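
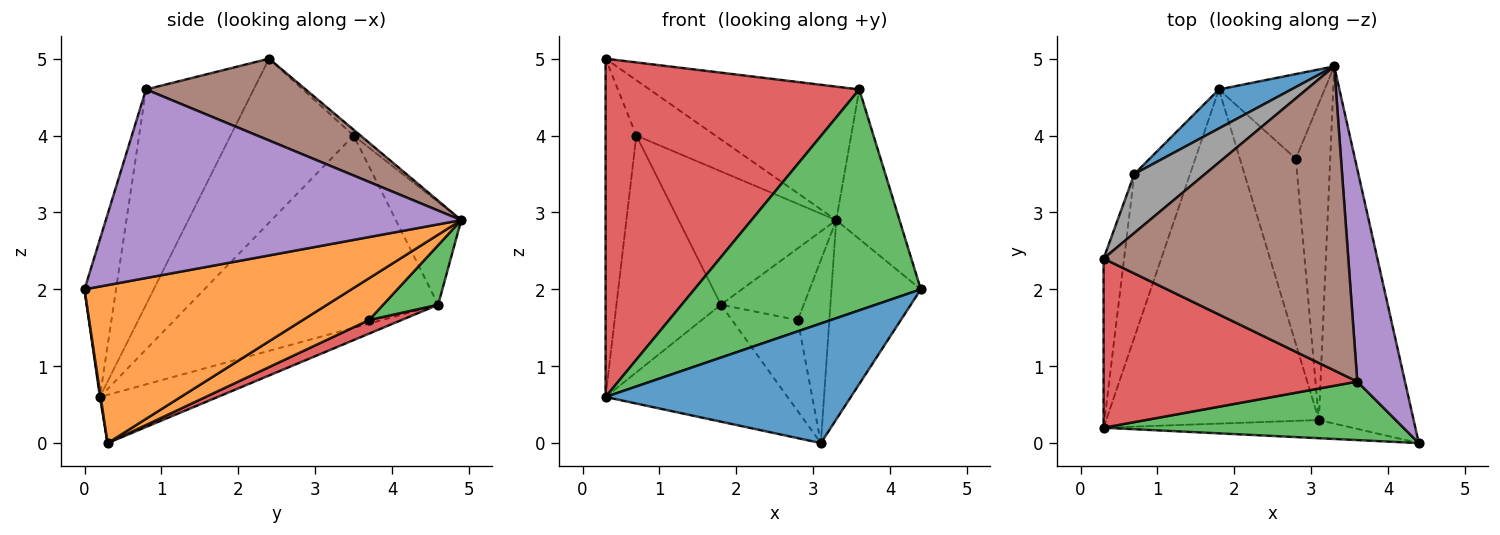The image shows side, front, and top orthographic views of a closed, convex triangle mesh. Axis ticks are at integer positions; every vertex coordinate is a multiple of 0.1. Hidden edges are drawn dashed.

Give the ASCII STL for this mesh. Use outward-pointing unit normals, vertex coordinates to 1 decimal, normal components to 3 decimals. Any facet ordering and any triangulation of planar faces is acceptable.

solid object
 facet normal 0.003 -0.989 -0.150
  outer loop
   vertex 3.1 0.3 0.0
   vertex 4.4 0.0 2.0
   vertex 0.3 0.2 0.6
  endloop
 endfacet
 facet normal 0.824 0.276 -0.494
  outer loop
   vertex 3.1 0.3 0.0
   vertex 3.3 4.9 2.9
   vertex 4.4 0.0 2.0
  endloop
 endfacet
 facet normal -0.133 -0.958 0.254
  outer loop
   vertex 3.6 0.8 4.6
   vertex 0.3 0.2 0.6
   vertex 4.4 0.0 2.0
  endloop
 endfacet
 facet normal -0.355 -0.836 0.418
  outer loop
   vertex 3.6 0.8 4.6
   vertex 0.3 2.4 5.0
   vertex 0.3 0.2 0.6
  endloop
 endfacet
 facet normal 0.955 0.170 0.242
  outer loop
   vertex 3.6 0.8 4.6
   vertex 4.4 0.0 2.0
   vertex 3.3 4.9 2.9
  endloop
 endfacet
 facet normal 0.293 0.384 0.876
  outer loop
   vertex 3.6 0.8 4.6
   vertex 3.3 4.9 2.9
   vertex 0.3 2.4 5.0
  endloop
 endfacet
 facet normal -0.963 0.241 -0.120
  outer loop
   vertex 0.7 3.5 4.0
   vertex 0.3 0.2 0.6
   vertex 0.3 2.4 5.0
  endloop
 endfacet
 facet normal -0.060 0.683 0.728
  outer loop
   vertex 0.7 3.5 4.0
   vertex 0.3 2.4 5.0
   vertex 3.3 4.9 2.9
  endloop
 endfacet
 facet normal -0.209 0.323 -0.923
  outer loop
   vertex 1.8 4.6 1.8
   vertex 3.1 0.3 0.0
   vertex 0.3 0.2 0.6
  endloop
 endfacet
 facet normal -0.891 0.374 -0.258
  outer loop
   vertex 1.8 4.6 1.8
   vertex 0.3 0.2 0.6
   vertex 0.7 3.5 4.0
  endloop
 endfacet
 facet normal -0.370 0.892 0.261
  outer loop
   vertex 1.8 4.6 1.8
   vertex 0.7 3.5 4.0
   vertex 3.3 4.9 2.9
  endloop
 endfacet
 facet normal 0.724 0.345 -0.597
  outer loop
   vertex 2.8 3.7 1.6
   vertex 3.3 4.9 2.9
   vertex 3.1 0.3 0.0
  endloop
 endfacet
 facet normal 0.395 0.594 -0.701
  outer loop
   vertex 2.8 3.7 1.6
   vertex 1.8 4.6 1.8
   vertex 3.3 4.9 2.9
  endloop
 endfacet
 facet normal 0.213 0.431 -0.877
  outer loop
   vertex 2.8 3.7 1.6
   vertex 3.1 0.3 0.0
   vertex 1.8 4.6 1.8
  endloop
 endfacet
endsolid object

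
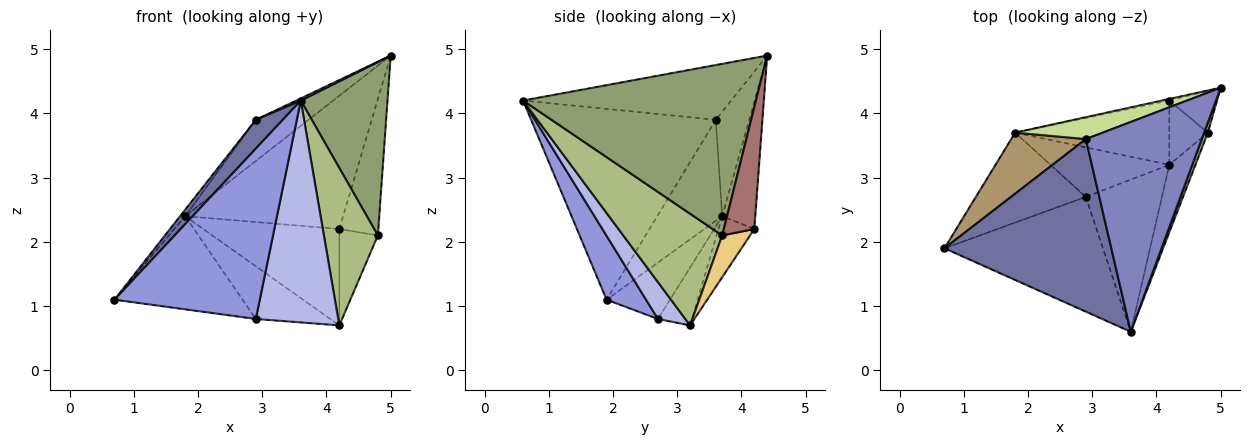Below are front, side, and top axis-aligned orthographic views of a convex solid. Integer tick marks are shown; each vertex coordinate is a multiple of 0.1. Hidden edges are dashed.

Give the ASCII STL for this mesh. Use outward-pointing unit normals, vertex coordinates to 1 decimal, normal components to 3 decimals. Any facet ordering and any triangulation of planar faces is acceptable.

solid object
 facet normal -0.748 -0.109 0.654
  outer loop
   vertex 2.9 3.6 3.9
   vertex 0.7 1.9 1.1
   vertex 3.6 0.6 4.2
  endloop
 endfacet
 facet normal -0.427 -0.009 0.904
  outer loop
   vertex 2.9 3.6 3.9
   vertex 3.6 0.6 4.2
   vertex 5.0 4.4 4.9
  endloop
 endfacet
 facet normal 0.220 -0.809 -0.545
  outer loop
   vertex 2.9 2.7 0.8
   vertex 3.6 0.6 4.2
   vertex 0.7 1.9 1.1
  endloop
 endfacet
 facet normal 0.264 -0.795 -0.546
  outer loop
   vertex 2.9 2.7 0.8
   vertex 4.2 3.2 0.7
   vertex 3.6 0.6 4.2
  endloop
 endfacet
 facet normal 0.937 -0.349 0.020
  outer loop
   vertex 4.8 3.7 2.1
   vertex 5.0 4.4 4.9
   vertex 3.6 0.6 4.2
  endloop
 endfacet
 facet normal 0.860 -0.469 -0.201
  outer loop
   vertex 4.8 3.7 2.1
   vertex 3.6 0.6 4.2
   vertex 4.2 3.2 0.7
  endloop
 endfacet
 facet normal -0.489 0.770 0.410
  outer loop
   vertex 1.8 3.7 2.4
   vertex 2.9 3.6 3.9
   vertex 5.0 4.4 4.9
  endloop
 endfacet
 facet normal -0.316 0.692 -0.649
  outer loop
   vertex 1.8 3.7 2.4
   vertex 4.2 3.2 0.7
   vertex 2.9 2.7 0.8
  endloop
 endfacet
 facet normal -0.803 0.062 0.593
  outer loop
   vertex 1.8 3.7 2.4
   vertex 0.7 1.9 1.1
   vertex 2.9 3.6 3.9
  endloop
 endfacet
 facet normal -0.336 0.678 -0.654
  outer loop
   vertex 1.8 3.7 2.4
   vertex 2.9 2.7 0.8
   vertex 0.7 1.9 1.1
  endloop
 endfacet
 facet normal 0.515 0.713 -0.475
  outer loop
   vertex 4.2 4.2 2.2
   vertex 4.8 3.7 2.1
   vertex 4.2 3.2 0.7
  endloop
 endfacet
 facet normal -0.214 0.813 -0.542
  outer loop
   vertex 4.2 4.2 2.2
   vertex 4.2 3.2 0.7
   vertex 1.8 3.7 2.4
  endloop
 endfacet
 facet normal 0.599 0.766 -0.234
  outer loop
   vertex 4.2 4.2 2.2
   vertex 5.0 4.4 4.9
   vertex 4.8 3.7 2.1
  endloop
 endfacet
 facet normal -0.205 0.979 -0.012
  outer loop
   vertex 4.2 4.2 2.2
   vertex 1.8 3.7 2.4
   vertex 5.0 4.4 4.9
  endloop
 endfacet
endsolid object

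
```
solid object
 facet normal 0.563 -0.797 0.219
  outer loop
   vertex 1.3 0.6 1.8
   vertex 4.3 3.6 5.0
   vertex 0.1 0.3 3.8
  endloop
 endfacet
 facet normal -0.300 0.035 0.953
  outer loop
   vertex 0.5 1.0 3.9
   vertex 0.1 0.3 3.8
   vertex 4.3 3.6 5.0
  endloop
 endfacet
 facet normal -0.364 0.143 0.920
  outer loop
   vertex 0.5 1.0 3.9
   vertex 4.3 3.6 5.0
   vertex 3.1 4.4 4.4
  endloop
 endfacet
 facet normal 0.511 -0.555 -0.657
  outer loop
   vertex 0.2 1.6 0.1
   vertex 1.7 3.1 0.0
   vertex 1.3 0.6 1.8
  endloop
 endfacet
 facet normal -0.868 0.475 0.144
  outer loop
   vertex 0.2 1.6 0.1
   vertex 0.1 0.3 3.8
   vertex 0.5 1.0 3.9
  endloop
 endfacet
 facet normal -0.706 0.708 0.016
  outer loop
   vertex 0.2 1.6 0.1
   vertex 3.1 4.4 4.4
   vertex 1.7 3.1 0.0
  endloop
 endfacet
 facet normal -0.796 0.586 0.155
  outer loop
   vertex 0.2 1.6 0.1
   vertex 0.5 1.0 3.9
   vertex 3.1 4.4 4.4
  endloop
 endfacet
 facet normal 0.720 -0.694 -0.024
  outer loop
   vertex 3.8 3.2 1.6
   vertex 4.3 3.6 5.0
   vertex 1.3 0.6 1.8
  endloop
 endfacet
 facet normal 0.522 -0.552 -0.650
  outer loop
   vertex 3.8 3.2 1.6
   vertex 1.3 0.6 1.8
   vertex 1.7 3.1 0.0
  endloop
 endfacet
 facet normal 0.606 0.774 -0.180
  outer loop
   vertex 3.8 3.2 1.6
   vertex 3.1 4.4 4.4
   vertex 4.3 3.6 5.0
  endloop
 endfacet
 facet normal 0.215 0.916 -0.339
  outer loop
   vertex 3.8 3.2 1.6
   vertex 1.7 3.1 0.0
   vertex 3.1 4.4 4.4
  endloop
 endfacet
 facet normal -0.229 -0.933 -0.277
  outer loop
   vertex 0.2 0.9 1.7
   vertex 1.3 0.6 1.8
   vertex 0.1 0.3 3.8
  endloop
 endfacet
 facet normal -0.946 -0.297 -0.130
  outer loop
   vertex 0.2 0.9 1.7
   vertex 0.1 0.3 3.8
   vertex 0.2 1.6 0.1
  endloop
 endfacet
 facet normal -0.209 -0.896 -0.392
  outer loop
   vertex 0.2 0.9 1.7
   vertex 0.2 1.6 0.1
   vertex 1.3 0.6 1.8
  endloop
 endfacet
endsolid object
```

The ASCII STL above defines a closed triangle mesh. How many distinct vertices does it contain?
9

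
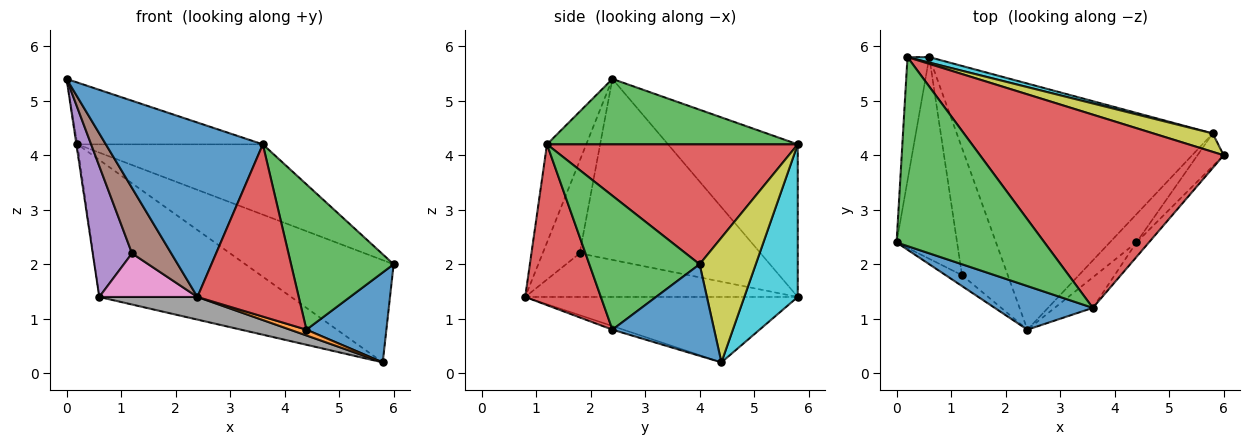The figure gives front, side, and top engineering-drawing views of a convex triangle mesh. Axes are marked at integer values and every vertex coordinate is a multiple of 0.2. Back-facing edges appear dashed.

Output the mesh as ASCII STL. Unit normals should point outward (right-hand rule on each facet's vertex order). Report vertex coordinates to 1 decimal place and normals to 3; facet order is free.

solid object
 facet normal -0.236 -0.943 0.236
  outer loop
   vertex 3.6 1.2 4.2
   vertex 0.0 2.4 5.4
   vertex 2.4 0.8 1.4
  endloop
 endfacet
 facet normal -0.990 0.008 -0.141
  outer loop
   vertex 0.2 5.8 4.2
   vertex 0.6 5.8 1.4
   vertex 0.0 2.4 5.4
  endloop
 endfacet
 facet normal 0.388 0.286 0.876
  outer loop
   vertex 0.2 5.8 4.2
   vertex 0.0 2.4 5.4
   vertex 3.6 1.2 4.2
  endloop
 endfacet
 facet normal 0.420 0.310 0.853
  outer loop
   vertex 0.2 5.8 4.2
   vertex 3.6 1.2 4.2
   vertex 6.0 4.0 2.0
  endloop
 endfacet
 facet normal -0.929 -0.201 -0.311
  outer loop
   vertex 1.2 1.8 2.2
   vertex 0.0 2.4 5.4
   vertex 0.6 5.8 1.4
  endloop
 endfacet
 facet normal -0.682 -0.722 -0.120
  outer loop
   vertex 1.2 1.8 2.2
   vertex 2.4 0.8 1.4
   vertex 0.0 2.4 5.4
  endloop
 endfacet
 facet normal -0.669 -0.241 -0.703
  outer loop
   vertex 1.2 1.8 2.2
   vertex 0.6 5.8 1.4
   vertex 2.4 0.8 1.4
  endloop
 endfacet
 facet normal -0.247 -0.089 -0.965
  outer loop
   vertex 5.8 4.4 0.2
   vertex 2.4 0.8 1.4
   vertex 0.6 5.8 1.4
  endloop
 endfacet
 facet normal 0.349 0.922 0.166
  outer loop
   vertex 5.8 4.4 0.2
   vertex 0.2 5.8 4.2
   vertex 6.0 4.0 2.0
  endloop
 endfacet
 facet normal 0.268 0.963 0.038
  outer loop
   vertex 5.8 4.4 0.2
   vertex 0.6 5.8 1.4
   vertex 0.2 5.8 4.2
  endloop
 endfacet
 facet normal 0.767 -0.603 -0.219
  outer loop
   vertex 4.4 2.4 0.8
   vertex 5.8 4.4 0.2
   vertex 6.0 4.0 2.0
  endloop
 endfacet
 facet normal -0.132 -0.199 -0.971
  outer loop
   vertex 4.4 2.4 0.8
   vertex 2.4 0.8 1.4
   vertex 5.8 4.4 0.2
  endloop
 endfacet
 facet normal 0.730 -0.680 -0.068
  outer loop
   vertex 4.4 2.4 0.8
   vertex 6.0 4.0 2.0
   vertex 3.6 1.2 4.2
  endloop
 endfacet
 facet normal 0.592 -0.793 -0.141
  outer loop
   vertex 4.4 2.4 0.8
   vertex 3.6 1.2 4.2
   vertex 2.4 0.8 1.4
  endloop
 endfacet
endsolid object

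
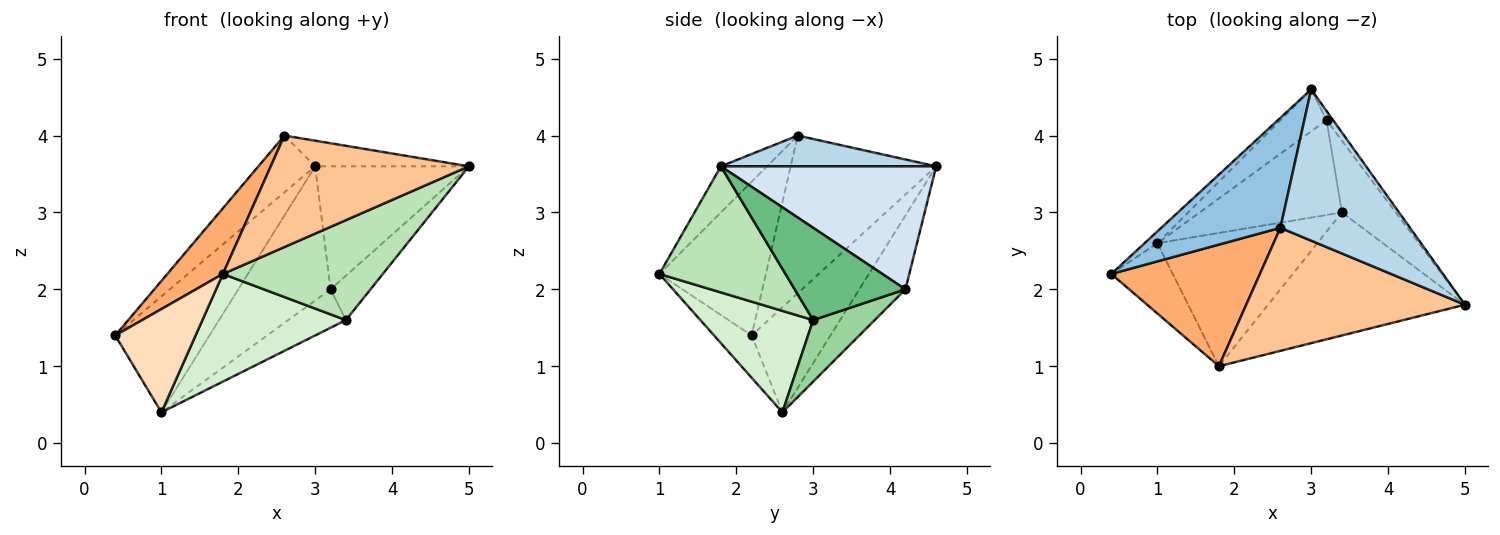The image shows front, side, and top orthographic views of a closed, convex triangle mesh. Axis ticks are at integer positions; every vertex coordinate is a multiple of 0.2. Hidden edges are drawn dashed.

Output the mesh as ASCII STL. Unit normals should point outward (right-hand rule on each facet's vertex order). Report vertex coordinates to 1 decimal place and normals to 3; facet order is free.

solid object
 facet normal -0.640 0.765 -0.078
  outer loop
   vertex 1.0 2.6 0.4
   vertex 0.4 2.2 1.4
   vertex 3.0 4.6 3.6
  endloop
 endfacet
 facet normal -0.762 0.297 0.576
  outer loop
   vertex 2.6 2.8 4.0
   vertex 3.0 4.6 3.6
   vertex 0.4 2.2 1.4
  endloop
 endfacet
 facet normal 0.228 0.163 0.960
  outer loop
   vertex 2.6 2.8 4.0
   vertex 5.0 1.8 3.6
   vertex 3.0 4.6 3.6
  endloop
 endfacet
 facet normal 0.813 0.581 -0.044
  outer loop
   vertex 3.2 4.2 2.0
   vertex 3.0 4.6 3.6
   vertex 5.0 1.8 3.6
  endloop
 endfacet
 facet normal -0.431 0.861 -0.269
  outer loop
   vertex 3.2 4.2 2.0
   vertex 1.0 2.6 0.4
   vertex 3.0 4.6 3.6
  endloop
 endfacet
 facet normal -0.673 -0.352 0.651
  outer loop
   vertex 1.8 1.0 2.2
   vertex 2.6 2.8 4.0
   vertex 0.4 2.2 1.4
  endloop
 endfacet
 facet normal -0.154 -0.663 0.732
  outer loop
   vertex 1.8 1.0 2.2
   vertex 5.0 1.8 3.6
   vertex 2.6 2.8 4.0
  endloop
 endfacet
 facet normal -0.361 -0.771 -0.525
  outer loop
   vertex 1.8 1.0 2.2
   vertex 0.4 2.2 1.4
   vertex 1.0 2.6 0.4
  endloop
 endfacet
 facet normal 0.825 0.298 -0.481
  outer loop
   vertex 3.4 3.0 1.6
   vertex 3.2 4.2 2.0
   vertex 5.0 1.8 3.6
  endloop
 endfacet
 facet normal 0.372 0.349 -0.860
  outer loop
   vertex 3.4 3.0 1.6
   vertex 1.0 2.6 0.4
   vertex 3.2 4.2 2.0
  endloop
 endfacet
 facet normal 0.445 -0.565 -0.695
  outer loop
   vertex 3.4 3.0 1.6
   vertex 5.0 1.8 3.6
   vertex 1.8 1.0 2.2
  endloop
 endfacet
 facet normal 0.443 -0.563 -0.698
  outer loop
   vertex 3.4 3.0 1.6
   vertex 1.8 1.0 2.2
   vertex 1.0 2.6 0.4
  endloop
 endfacet
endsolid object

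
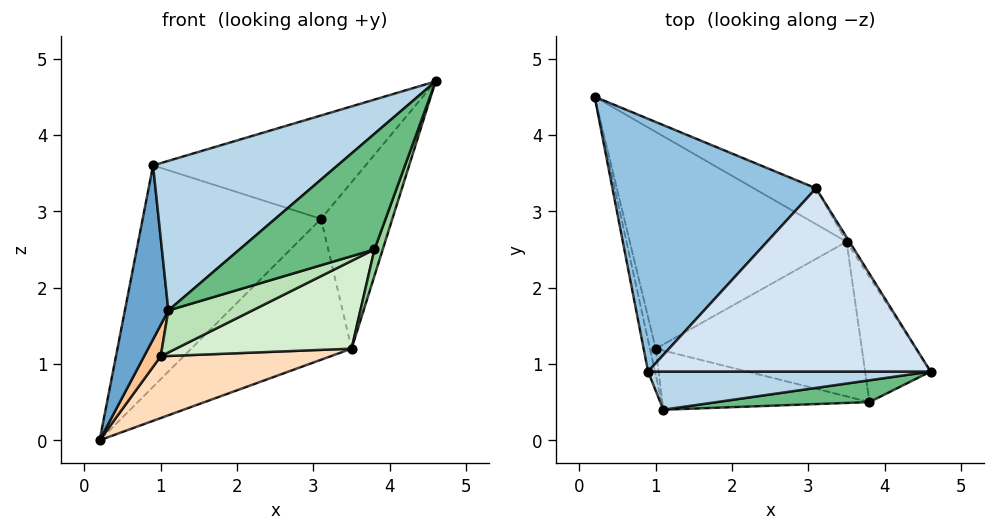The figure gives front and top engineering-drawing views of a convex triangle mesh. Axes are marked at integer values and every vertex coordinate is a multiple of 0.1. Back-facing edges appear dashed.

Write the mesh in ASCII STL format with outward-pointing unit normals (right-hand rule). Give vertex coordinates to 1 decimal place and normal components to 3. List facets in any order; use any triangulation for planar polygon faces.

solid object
 facet normal -0.972 -0.231 -0.042
  outer loop
   vertex 0.9 0.9 3.6
   vertex 0.2 4.5 0.0
   vertex 1.1 0.4 1.7
  endloop
 endfacet
 facet normal -0.432 0.594 0.678
  outer loop
   vertex 0.9 0.9 3.6
   vertex 3.1 3.3 2.9
   vertex 0.2 4.5 0.0
  endloop
 endfacet
 facet normal -0.073 -0.966 0.247
  outer loop
   vertex 0.9 0.9 3.6
   vertex 1.1 0.4 1.7
   vertex 4.6 0.9 4.7
  endloop
 endfacet
 facet normal -0.251 0.476 0.843
  outer loop
   vertex 0.9 0.9 3.6
   vertex 4.6 0.9 4.7
   vertex 3.1 3.3 2.9
  endloop
 endfacet
 facet normal 0.544 0.813 -0.207
  outer loop
   vertex 3.5 2.6 1.2
   vertex 0.2 4.5 0.0
   vertex 3.1 3.3 2.9
  endloop
 endfacet
 facet normal 0.853 0.522 -0.014
  outer loop
   vertex 3.5 2.6 1.2
   vertex 3.1 3.3 2.9
   vertex 4.6 0.9 4.7
  endloop
 endfacet
 facet normal -0.916 -0.308 -0.258
  outer loop
   vertex 1.0 1.2 1.1
   vertex 1.1 0.4 1.7
   vertex 0.2 4.5 0.0
  endloop
 endfacet
 facet normal 0.188 -0.269 -0.944
  outer loop
   vertex 1.0 1.2 1.1
   vertex 0.2 4.5 0.0
   vertex 3.5 2.6 1.2
  endloop
 endfacet
 facet normal -0.019 -0.982 0.185
  outer loop
   vertex 3.8 0.5 2.5
   vertex 4.6 0.9 4.7
   vertex 1.1 0.4 1.7
  endloop
 endfacet
 facet normal 0.942 -0.070 -0.330
  outer loop
   vertex 3.8 0.5 2.5
   vertex 3.5 2.6 1.2
   vertex 4.6 0.9 4.7
  endloop
 endfacet
 facet normal 0.254 -0.560 -0.789
  outer loop
   vertex 3.8 0.5 2.5
   vertex 1.1 0.4 1.7
   vertex 1.0 1.2 1.1
  endloop
 endfacet
 facet normal 0.297 -0.472 -0.830
  outer loop
   vertex 3.8 0.5 2.5
   vertex 1.0 1.2 1.1
   vertex 3.5 2.6 1.2
  endloop
 endfacet
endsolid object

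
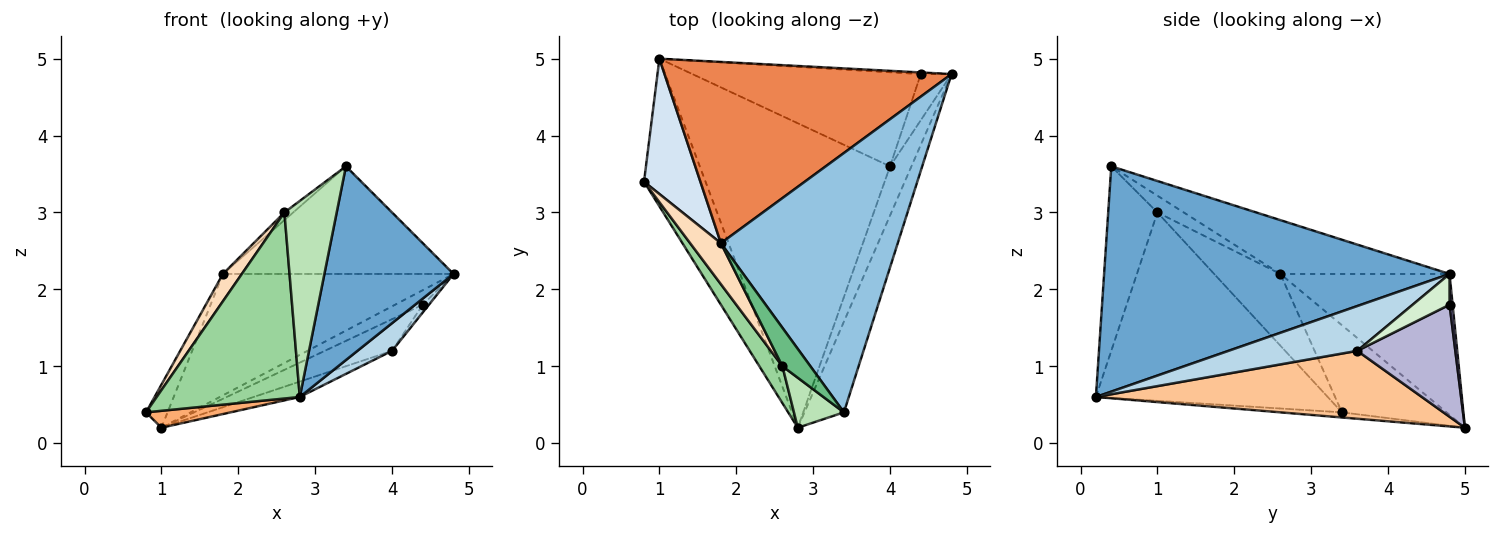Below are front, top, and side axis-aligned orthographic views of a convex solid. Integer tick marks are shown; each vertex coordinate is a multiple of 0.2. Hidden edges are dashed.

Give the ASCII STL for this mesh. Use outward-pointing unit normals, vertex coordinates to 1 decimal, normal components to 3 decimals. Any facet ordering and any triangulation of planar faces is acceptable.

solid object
 facet normal 0.924 -0.346 -0.162
  outer loop
   vertex 2.8 0.2 0.6
   vertex 4.8 4.8 2.2
   vertex 3.4 0.4 3.6
  endloop
 endfacet
 facet normal -0.271 0.369 0.889
  outer loop
   vertex 1.8 2.6 2.2
   vertex 3.4 0.4 3.6
   vertex 4.8 4.8 2.2
  endloop
 endfacet
 facet normal 0.877 -0.236 -0.419
  outer loop
   vertex 4.0 3.6 1.2
   vertex 4.8 4.8 2.2
   vertex 2.8 0.2 0.6
  endloop
 endfacet
 facet normal -0.827 0.170 0.535
  outer loop
   vertex 1.0 5.0 0.2
   vertex 0.8 3.4 0.4
   vertex 1.8 2.6 2.2
  endloop
 endfacet
 facet normal -0.378 0.515 0.769
  outer loop
   vertex 1.0 5.0 0.2
   vertex 1.8 2.6 2.2
   vertex 4.8 4.8 2.2
  endloop
 endfacet
 facet normal -0.083 -0.113 -0.990
  outer loop
   vertex 1.0 5.0 0.2
   vertex 2.8 0.2 0.6
   vertex 0.8 3.4 0.4
  endloop
 endfacet
 facet normal 0.336 0.048 -0.941
  outer loop
   vertex 1.0 5.0 0.2
   vertex 4.0 3.6 1.2
   vertex 2.8 0.2 0.6
  endloop
 endfacet
 facet normal -0.889 -0.254 0.381
  outer loop
   vertex 2.6 1.0 3.0
   vertex 1.8 2.6 2.2
   vertex 0.8 3.4 0.4
  endloop
 endfacet
 facet normal -0.507 0.169 0.845
  outer loop
   vertex 2.6 1.0 3.0
   vertex 3.4 0.4 3.6
   vertex 1.8 2.6 2.2
  endloop
 endfacet
 facet normal -0.846 -0.522 0.104
  outer loop
   vertex 2.6 1.0 3.0
   vertex 0.8 3.4 0.4
   vertex 2.8 0.2 0.6
  endloop
 endfacet
 facet normal -0.674 -0.716 0.183
  outer loop
   vertex 2.6 1.0 3.0
   vertex 2.8 0.2 0.6
   vertex 3.4 0.4 3.6
  endloop
 endfacet
 facet normal 0.702 0.117 -0.702
  outer loop
   vertex 4.4 4.8 1.8
   vertex 4.8 4.8 2.2
   vertex 4.0 3.6 1.2
  endloop
 endfacet
 facet normal 0.110 0.988 -0.110
  outer loop
   vertex 4.4 4.8 1.8
   vertex 1.0 5.0 0.2
   vertex 4.8 4.8 2.2
  endloop
 endfacet
 facet normal 0.421 0.289 -0.859
  outer loop
   vertex 4.4 4.8 1.8
   vertex 4.0 3.6 1.2
   vertex 1.0 5.0 0.2
  endloop
 endfacet
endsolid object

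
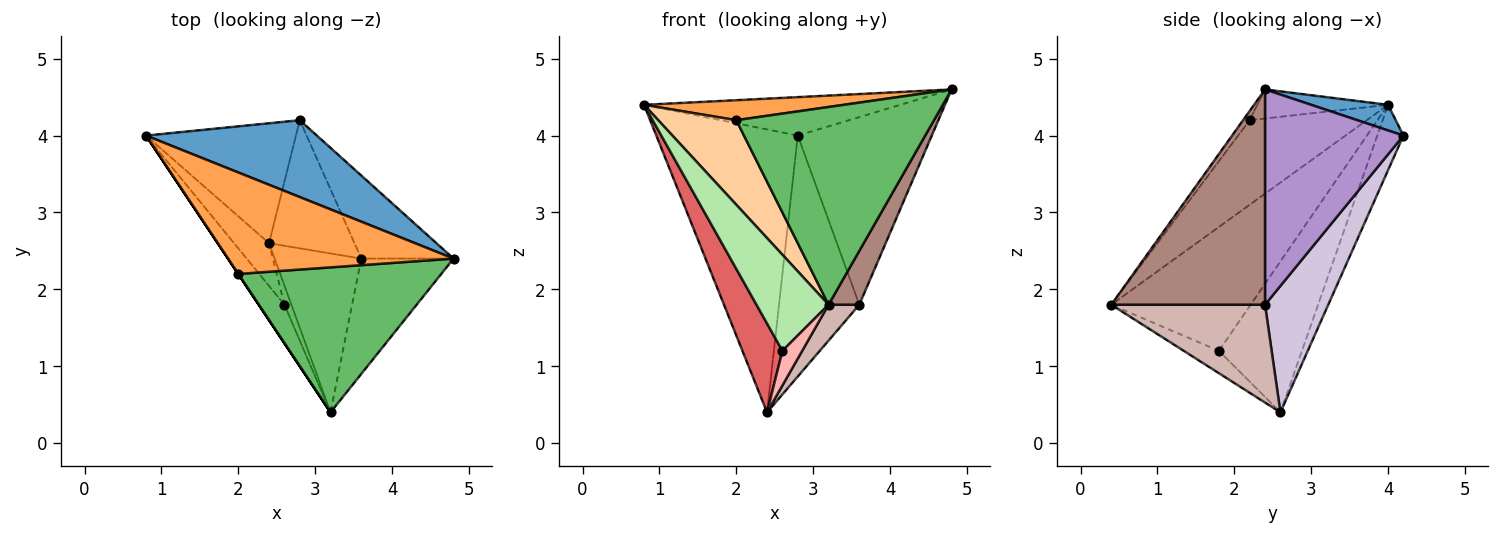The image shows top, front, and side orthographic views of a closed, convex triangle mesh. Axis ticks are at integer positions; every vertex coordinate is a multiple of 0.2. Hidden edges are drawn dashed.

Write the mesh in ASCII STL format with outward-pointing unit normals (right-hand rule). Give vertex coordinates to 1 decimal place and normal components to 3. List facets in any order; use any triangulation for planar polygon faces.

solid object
 facet normal 0.133 0.443 0.886
  outer loop
   vertex 2.8 4.2 4.0
   vertex 0.8 4.0 4.4
   vertex 4.8 2.4 4.6
  endloop
 endfacet
 facet normal -0.168 0.908 -0.385
  outer loop
   vertex 2.8 4.2 4.0
   vertex 2.4 2.6 0.4
   vertex 0.8 4.0 4.4
  endloop
 endfacet
 facet normal -0.125 -0.192 0.973
  outer loop
   vertex 2.0 2.2 4.2
   vertex 4.8 2.4 4.6
   vertex 0.8 4.0 4.4
  endloop
 endfacet
 facet normal -0.832 -0.555 0.000
  outer loop
   vertex 2.0 2.2 4.2
   vertex 0.8 4.0 4.4
   vertex 3.2 0.4 1.8
  endloop
 endfacet
 facet normal -0.027 -0.806 0.591
  outer loop
   vertex 2.0 2.2 4.2
   vertex 3.2 0.4 1.8
   vertex 4.8 2.4 4.6
  endloop
 endfacet
 facet normal -0.874 -0.452 -0.181
  outer loop
   vertex 2.6 1.8 1.2
   vertex 3.2 0.4 1.8
   vertex 0.8 4.0 4.4
  endloop
 endfacet
 facet normal -0.882 -0.425 -0.204
  outer loop
   vertex 2.6 1.8 1.2
   vertex 0.8 4.0 4.4
   vertex 2.4 2.6 0.4
  endloop
 endfacet
 facet normal -0.841 -0.473 -0.263
  outer loop
   vertex 2.6 1.8 1.2
   vertex 2.4 2.6 0.4
   vertex 3.2 0.4 1.8
  endloop
 endfacet
 facet normal 0.687 0.665 -0.294
  outer loop
   vertex 3.6 2.4 1.8
   vertex 2.8 4.2 4.0
   vertex 4.8 2.4 4.6
  endloop
 endfacet
 facet normal 0.571 0.725 -0.386
  outer loop
   vertex 3.6 2.4 1.8
   vertex 2.4 2.6 0.4
   vertex 2.8 4.2 4.0
  endloop
 endfacet
 facet normal 0.904 -0.181 -0.387
  outer loop
   vertex 3.6 2.4 1.8
   vertex 4.8 2.4 4.6
   vertex 3.2 0.4 1.8
  endloop
 endfacet
 facet normal 0.740 -0.148 -0.656
  outer loop
   vertex 3.6 2.4 1.8
   vertex 3.2 0.4 1.8
   vertex 2.4 2.6 0.4
  endloop
 endfacet
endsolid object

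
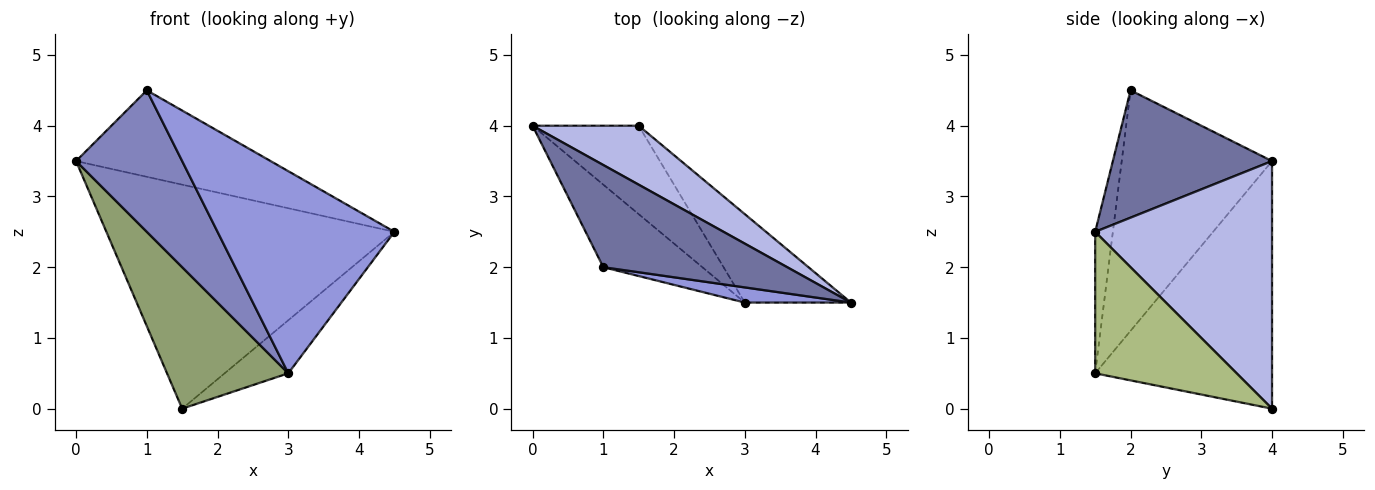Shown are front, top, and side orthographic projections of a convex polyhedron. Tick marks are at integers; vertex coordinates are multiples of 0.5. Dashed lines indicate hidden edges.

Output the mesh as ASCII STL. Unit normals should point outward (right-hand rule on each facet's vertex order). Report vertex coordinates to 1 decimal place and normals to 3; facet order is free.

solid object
 facet normal 0.467 0.571 0.675
  outer loop
   vertex 1.0 2.0 4.5
   vertex 4.5 1.5 2.5
   vertex 0.0 4.0 3.5
  endloop
 endfacet
 facet normal -0.774 -0.547 -0.319
  outer loop
   vertex 3.0 1.5 0.5
   vertex 1.0 2.0 4.5
   vertex 0.0 4.0 3.5
  endloop
 endfacet
 facet normal -0.099 -0.992 0.074
  outer loop
   vertex 3.0 1.5 0.5
   vertex 4.5 1.5 2.5
   vertex 1.0 2.0 4.5
  endloop
 endfacet
 facet normal 0.511 0.832 0.219
  outer loop
   vertex 1.5 4.0 0.0
   vertex 0.0 4.0 3.5
   vertex 4.5 1.5 2.5
  endloop
 endfacet
 facet normal -0.778 -0.533 -0.333
  outer loop
   vertex 1.5 4.0 0.0
   vertex 3.0 1.5 0.5
   vertex 0.0 4.0 3.5
  endloop
 endfacet
 facet normal 0.753 0.339 -0.565
  outer loop
   vertex 1.5 4.0 0.0
   vertex 4.5 1.5 2.5
   vertex 3.0 1.5 0.5
  endloop
 endfacet
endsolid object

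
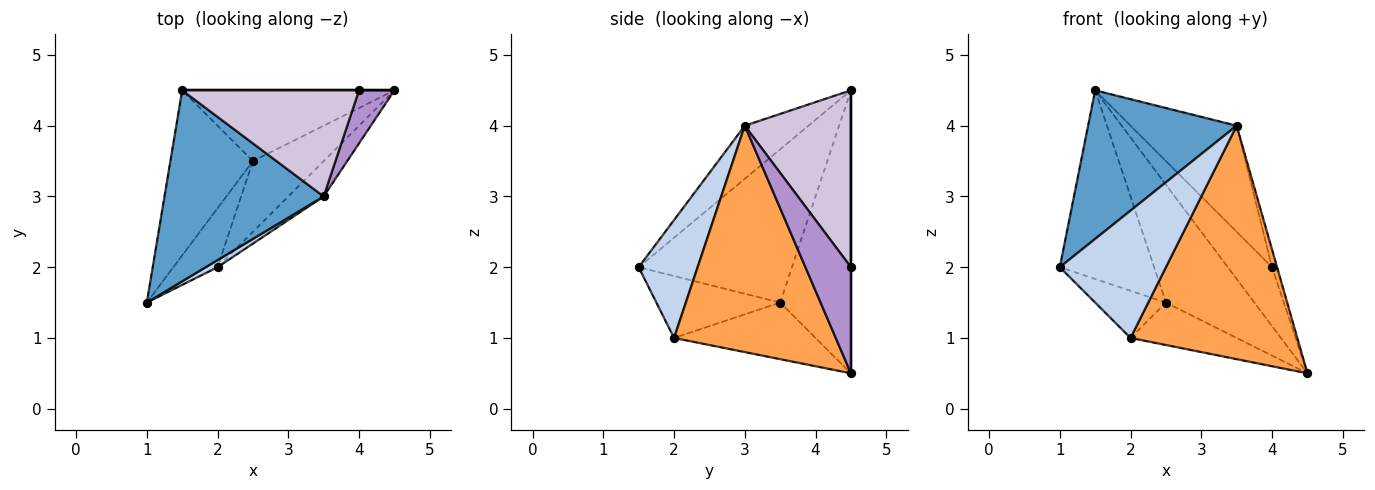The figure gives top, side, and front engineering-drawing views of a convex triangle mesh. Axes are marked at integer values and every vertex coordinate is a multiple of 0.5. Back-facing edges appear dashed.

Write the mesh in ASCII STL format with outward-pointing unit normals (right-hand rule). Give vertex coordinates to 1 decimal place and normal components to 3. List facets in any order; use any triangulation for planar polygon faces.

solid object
 facet normal -0.254 -0.594 0.763
  outer loop
   vertex 3.5 3.0 4.0
   vertex 1.5 4.5 4.5
   vertex 1.0 1.5 2.0
  endloop
 endfacet
 facet normal 0.485 -0.873 0.049
  outer loop
   vertex 3.5 3.0 4.0
   vertex 1.0 1.5 2.0
   vertex 2.0 2.0 1.0
  endloop
 endfacet
 facet normal 0.692 -0.714 -0.108
  outer loop
   vertex 3.5 3.0 4.0
   vertex 2.0 2.0 1.0
   vertex 4.5 4.5 0.5
  endloop
 endfacet
 facet normal -0.774 0.476 -0.417
  outer loop
   vertex 2.5 3.5 1.5
   vertex 1.0 1.5 2.0
   vertex 1.5 4.5 4.5
  endloop
 endfacet
 facet normal -0.738 0.422 -0.527
  outer loop
   vertex 2.5 3.5 1.5
   vertex 2.0 2.0 1.0
   vertex 1.0 1.5 2.0
  endloop
 endfacet
 facet normal -0.566 0.707 -0.424
  outer loop
   vertex 2.5 3.5 1.5
   vertex 1.5 4.5 4.5
   vertex 4.5 4.5 0.5
  endloop
 endfacet
 facet normal -0.566 0.424 -0.707
  outer loop
   vertex 2.5 3.5 1.5
   vertex 4.5 4.5 0.5
   vertex 2.0 2.0 1.0
  endloop
 endfacet
 facet normal 0.000 1.000 0.000
  outer loop
   vertex 4.0 4.5 2.0
   vertex 4.5 4.5 0.5
   vertex 1.5 4.5 4.5
  endloop
 endfacet
 facet normal 0.943 0.105 0.314
  outer loop
   vertex 4.0 4.5 2.0
   vertex 3.5 3.0 4.0
   vertex 4.5 4.5 0.5
  endloop
 endfacet
 facet normal 0.577 0.577 0.577
  outer loop
   vertex 4.0 4.5 2.0
   vertex 1.5 4.5 4.5
   vertex 3.5 3.0 4.0
  endloop
 endfacet
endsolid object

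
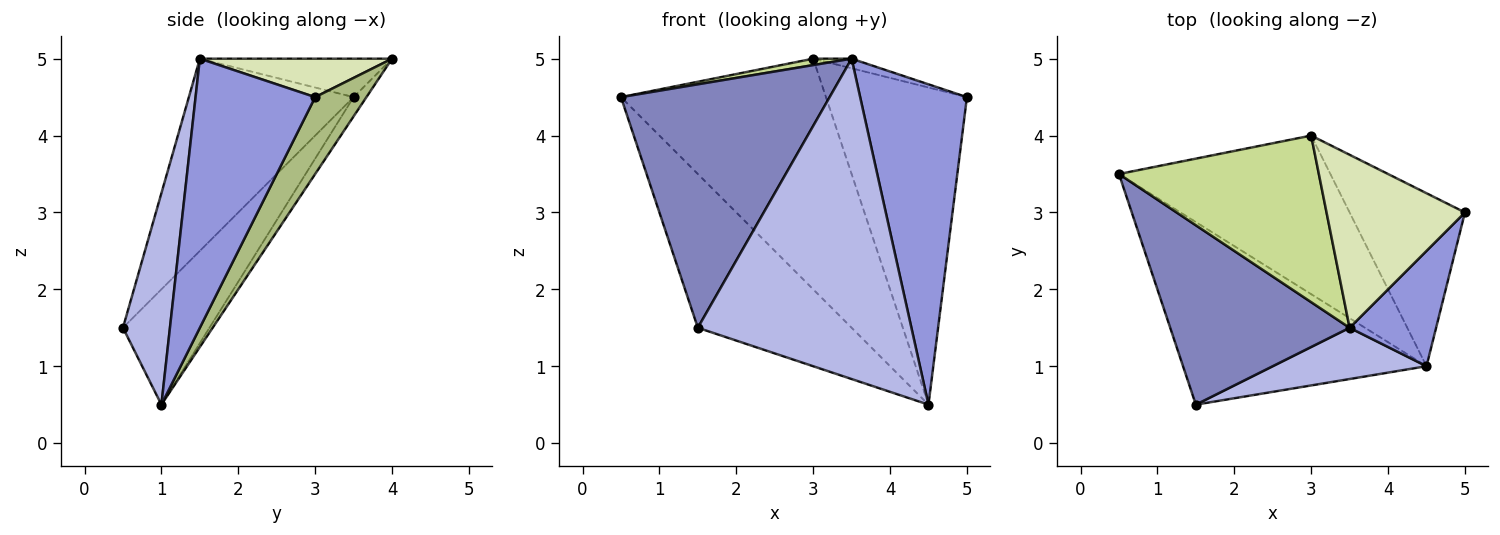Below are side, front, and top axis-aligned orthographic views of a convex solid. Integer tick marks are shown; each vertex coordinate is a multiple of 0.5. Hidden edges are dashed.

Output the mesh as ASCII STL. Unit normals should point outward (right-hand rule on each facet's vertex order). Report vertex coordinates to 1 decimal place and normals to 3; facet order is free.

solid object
 facet normal -0.341 0.606 -0.719
  outer loop
   vertex 4.5 1.0 0.5
   vertex 1.5 0.5 1.5
   vertex 0.5 3.5 4.5
  endloop
 endfacet
 facet normal -0.536 -0.679 0.501
  outer loop
   vertex 3.5 1.5 5.0
   vertex 0.5 3.5 4.5
   vertex 1.5 0.5 1.5
  endloop
 endfacet
 facet normal 0.725 -0.648 0.233
  outer loop
   vertex 3.5 1.5 5.0
   vertex 4.5 1.0 0.5
   vertex 5.0 3.0 4.5
  endloop
 endfacet
 facet normal 0.212 -0.965 0.154
  outer loop
   vertex 3.5 1.5 5.0
   vertex 1.5 0.5 1.5
   vertex 4.5 1.0 0.5
  endloop
 endfacet
 facet normal -0.051 0.823 -0.566
  outer loop
   vertex 3.0 4.0 5.0
   vertex 4.5 1.0 0.5
   vertex 0.5 3.5 4.5
  endloop
 endfacet
 facet normal 0.304 0.836 -0.456
  outer loop
   vertex 3.0 4.0 5.0
   vertex 5.0 3.0 4.5
   vertex 4.5 1.0 0.5
  endloop
 endfacet
 facet normal -0.189 -0.038 0.981
  outer loop
   vertex 3.0 4.0 5.0
   vertex 0.5 3.5 4.5
   vertex 3.5 1.5 5.0
  endloop
 endfacet
 facet normal 0.267 0.053 0.962
  outer loop
   vertex 3.0 4.0 5.0
   vertex 3.5 1.5 5.0
   vertex 5.0 3.0 4.5
  endloop
 endfacet
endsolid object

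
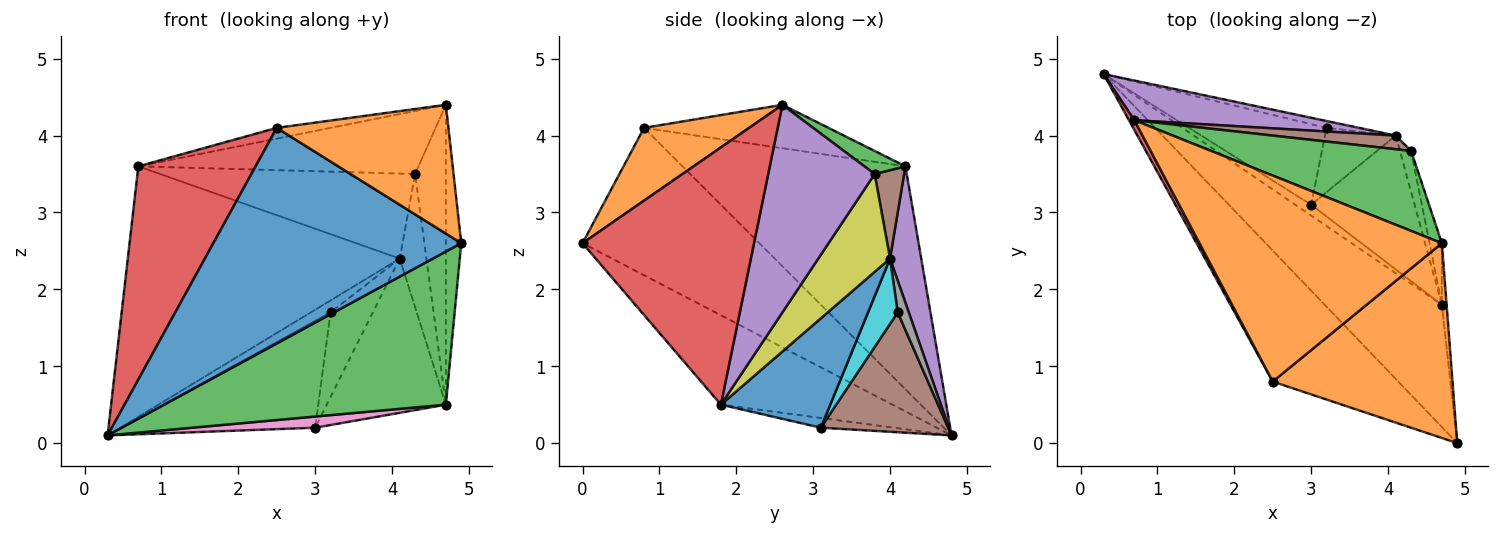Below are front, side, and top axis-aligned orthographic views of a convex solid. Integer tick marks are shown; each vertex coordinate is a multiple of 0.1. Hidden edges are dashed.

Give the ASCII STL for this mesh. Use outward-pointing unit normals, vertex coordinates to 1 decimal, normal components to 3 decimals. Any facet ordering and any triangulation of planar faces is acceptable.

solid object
 facet normal -0.520 -0.730 -0.443
  outer loop
   vertex 2.5 0.8 4.1
   vertex 0.3 4.8 0.1
   vertex 4.9 0.0 2.6
  endloop
 endfacet
 facet normal 0.320 -0.523 0.790
  outer loop
   vertex 2.5 0.8 4.1
   vertex 4.9 0.0 2.6
   vertex 4.7 2.6 4.4
  endloop
 endfacet
 facet normal -0.430 -0.705 -0.564
  outer loop
   vertex 4.7 1.8 0.5
   vertex 4.9 0.0 2.6
   vertex 0.3 4.8 0.1
  endloop
 endfacet
 facet normal 0.996 0.089 -0.018
  outer loop
   vertex 4.7 1.8 0.5
   vertex 4.7 2.6 4.4
   vertex 4.9 0.0 2.6
  endloop
 endfacet
 facet normal 0.959 0.277 -0.057
  outer loop
   vertex 4.3 3.8 3.5
   vertex 4.7 2.6 4.4
   vertex 4.7 1.8 0.5
  endloop
 endfacet
 facet normal 0.465 0.707 -0.533
  outer loop
   vertex 3.0 3.1 0.2
   vertex 0.3 4.8 0.1
   vertex 3.2 4.1 1.7
  endloop
 endfacet
 facet normal -0.392 -0.661 -0.640
  outer loop
   vertex 3.0 3.1 0.2
   vertex 4.7 1.8 0.5
   vertex 0.3 4.8 0.1
  endloop
 endfacet
 facet normal 0.436 0.780 -0.449
  outer loop
   vertex 4.1 4.0 2.4
   vertex 3.2 4.1 1.7
   vertex 0.3 4.8 0.1
  endloop
 endfacet
 facet normal 0.932 0.346 -0.107
  outer loop
   vertex 4.1 4.0 2.4
   vertex 4.3 3.8 3.5
   vertex 4.7 1.8 0.5
  endloop
 endfacet
 facet normal 0.488 0.695 -0.528
  outer loop
   vertex 4.1 4.0 2.4
   vertex 3.0 3.1 0.2
   vertex 3.2 4.1 1.7
  endloop
 endfacet
 facet normal 0.570 0.621 -0.539
  outer loop
   vertex 4.1 4.0 2.4
   vertex 4.7 1.8 0.5
   vertex 3.0 3.1 0.2
  endloop
 endfacet
 facet normal -0.176 0.051 0.983
  outer loop
   vertex 0.7 4.2 3.6
   vertex 2.5 0.8 4.1
   vertex 4.7 2.6 4.4
  endloop
 endfacet
 facet normal 0.090 0.617 0.782
  outer loop
   vertex 0.7 4.2 3.6
   vertex 4.7 2.6 4.4
   vertex 4.3 3.8 3.5
  endloop
 endfacet
 facet normal -0.885 -0.465 0.021
  outer loop
   vertex 0.7 4.2 3.6
   vertex 0.3 4.8 0.1
   vertex 2.5 0.8 4.1
  endloop
 endfacet
 facet normal 0.113 0.981 0.155
  outer loop
   vertex 0.7 4.2 3.6
   vertex 4.1 4.0 2.4
   vertex 0.3 4.8 0.1
  endloop
 endfacet
 facet normal 0.113 0.981 0.158
  outer loop
   vertex 0.7 4.2 3.6
   vertex 4.3 3.8 3.5
   vertex 4.1 4.0 2.4
  endloop
 endfacet
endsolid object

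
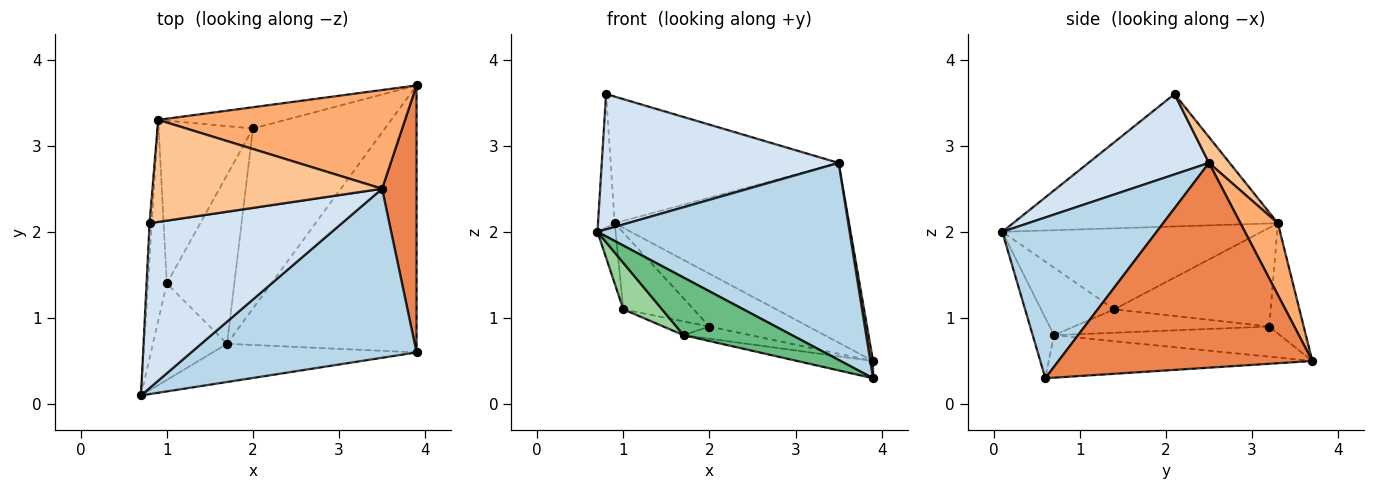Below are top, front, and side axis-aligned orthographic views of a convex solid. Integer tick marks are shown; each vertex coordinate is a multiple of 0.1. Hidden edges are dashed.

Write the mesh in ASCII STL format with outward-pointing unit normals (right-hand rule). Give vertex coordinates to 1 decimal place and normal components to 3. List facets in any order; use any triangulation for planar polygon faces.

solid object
 facet normal -0.998 0.063 -0.016
  outer loop
   vertex 0.9 3.3 2.1
   vertex 0.7 0.1 2.0
   vertex 0.8 2.1 3.6
  endloop
 endfacet
 facet normal -0.972 0.068 -0.226
  outer loop
   vertex 1.0 1.4 1.1
   vertex 0.7 0.1 2.0
   vertex 0.9 3.3 2.1
  endloop
 endfacet
 facet normal 0.421 -0.688 0.591
  outer loop
   vertex 3.5 2.5 2.8
   vertex 0.7 0.1 2.0
   vertex 3.9 0.6 0.3
  endloop
 endfacet
 facet normal 0.307 -0.604 0.736
  outer loop
   vertex 3.5 2.5 2.8
   vertex 0.8 2.1 3.6
   vertex 0.7 0.1 2.0
  endloop
 endfacet
 facet normal 0.986 -0.011 0.166
  outer loop
   vertex 3.5 2.5 2.8
   vertex 3.9 0.6 0.3
   vertex 3.9 3.7 0.5
  endloop
 endfacet
 facet normal 0.139 0.868 0.477
  outer loop
   vertex 3.5 2.5 2.8
   vertex 3.9 3.7 0.5
   vertex 0.9 3.3 2.1
  endloop
 endfacet
 facet normal 0.070 0.777 0.626
  outer loop
   vertex 3.5 2.5 2.8
   vertex 0.9 3.3 2.1
   vertex 0.8 2.1 3.6
  endloop
 endfacet
 facet normal -0.218 0.063 -0.974
  outer loop
   vertex 1.7 0.7 0.8
   vertex 3.9 3.7 0.5
   vertex 3.9 0.6 0.3
  endloop
 endfacet
 facet normal -0.161 -0.822 -0.546
  outer loop
   vertex 1.7 0.7 0.8
   vertex 3.9 0.6 0.3
   vertex 0.7 0.1 2.0
  endloop
 endfacet
 facet normal -0.634 -0.336 -0.696
  outer loop
   vertex 1.7 0.7 0.8
   vertex 0.7 0.1 2.0
   vertex 1.0 1.4 1.1
  endloop
 endfacet
 facet normal -0.222 0.066 -0.973
  outer loop
   vertex 2.0 3.2 0.9
   vertex 3.9 3.7 0.5
   vertex 1.7 0.7 0.8
  endloop
 endfacet
 facet normal -0.327 0.077 -0.942
  outer loop
   vertex 2.0 3.2 0.9
   vertex 1.7 0.7 0.8
   vertex 1.0 1.4 1.1
  endloop
 endfacet
 facet normal -0.307 0.883 -0.355
  outer loop
   vertex 2.0 3.2 0.9
   vertex 0.9 3.3 2.1
   vertex 3.9 3.7 0.5
  endloop
 endfacet
 facet normal -0.688 0.309 -0.656
  outer loop
   vertex 2.0 3.2 0.9
   vertex 1.0 1.4 1.1
   vertex 0.9 3.3 2.1
  endloop
 endfacet
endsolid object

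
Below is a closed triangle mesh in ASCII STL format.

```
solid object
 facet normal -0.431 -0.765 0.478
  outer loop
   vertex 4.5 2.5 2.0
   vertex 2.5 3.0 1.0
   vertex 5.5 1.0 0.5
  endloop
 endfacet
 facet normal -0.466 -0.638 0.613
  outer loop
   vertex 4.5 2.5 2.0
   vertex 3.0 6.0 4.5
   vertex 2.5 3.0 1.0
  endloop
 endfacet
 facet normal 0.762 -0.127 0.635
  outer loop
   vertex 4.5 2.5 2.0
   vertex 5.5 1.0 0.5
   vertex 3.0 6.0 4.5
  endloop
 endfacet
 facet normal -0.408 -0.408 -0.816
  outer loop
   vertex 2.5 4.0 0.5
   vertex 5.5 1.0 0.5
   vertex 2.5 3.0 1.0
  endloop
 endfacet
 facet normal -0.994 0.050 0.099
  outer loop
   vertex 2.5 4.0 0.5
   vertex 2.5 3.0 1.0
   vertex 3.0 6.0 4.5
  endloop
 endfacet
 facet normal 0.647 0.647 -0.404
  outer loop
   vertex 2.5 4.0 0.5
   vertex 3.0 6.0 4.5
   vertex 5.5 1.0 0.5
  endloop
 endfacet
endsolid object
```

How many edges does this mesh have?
9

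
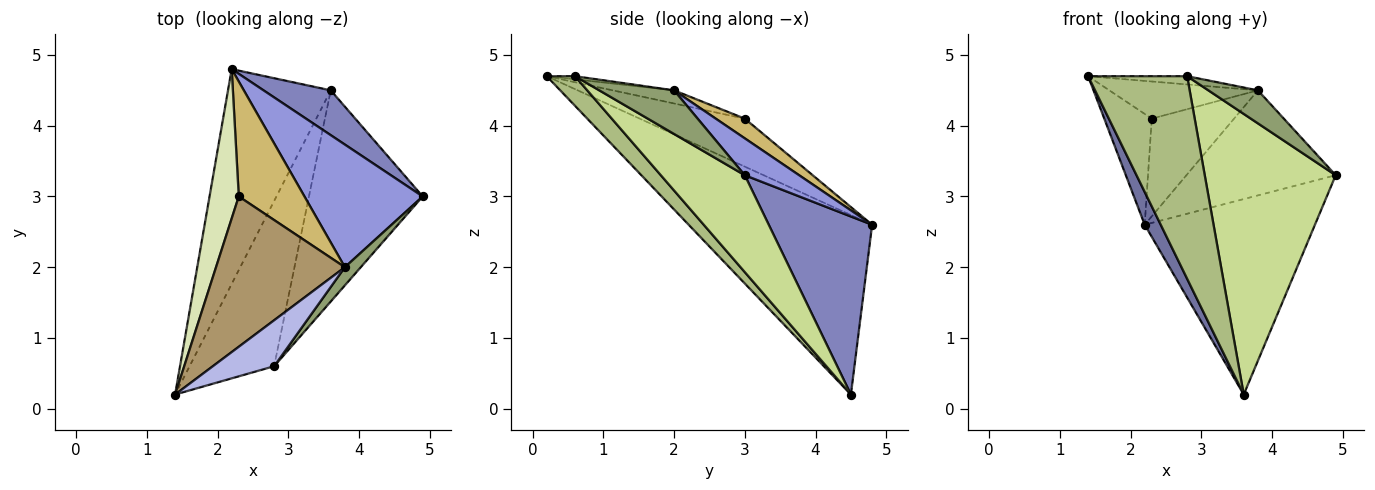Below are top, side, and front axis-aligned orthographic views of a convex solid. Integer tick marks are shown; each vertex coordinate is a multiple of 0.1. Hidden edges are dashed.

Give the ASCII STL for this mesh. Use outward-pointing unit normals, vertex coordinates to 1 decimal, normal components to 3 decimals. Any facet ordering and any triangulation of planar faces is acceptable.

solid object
 facet normal -0.865 -0.076 -0.495
  outer loop
   vertex 3.6 4.5 0.2
   vertex 1.4 0.2 4.7
   vertex 2.2 4.8 2.6
  endloop
 endfacet
 facet normal 0.509 0.839 0.192
  outer loop
   vertex 3.6 4.5 0.2
   vertex 2.2 4.8 2.6
   vertex 4.9 3.0 3.3
  endloop
 endfacet
 facet normal 0.231 0.633 0.739
  outer loop
   vertex 3.8 2.0 4.5
   vertex 4.9 3.0 3.3
   vertex 2.2 4.8 2.6
  endloop
 endfacet
 facet normal -0.050 0.176 0.983
  outer loop
   vertex 2.8 0.6 4.7
   vertex 3.8 2.0 4.5
   vertex 1.4 0.2 4.7
  endloop
 endfacet
 facet normal 0.798 -0.528 0.291
  outer loop
   vertex 2.8 0.6 4.7
   vertex 4.9 3.0 3.3
   vertex 3.8 2.0 4.5
  endloop
 endfacet
 facet normal 0.216 -0.757 -0.617
  outer loop
   vertex 2.8 0.6 4.7
   vertex 1.4 0.2 4.7
   vertex 3.6 4.5 0.2
  endloop
 endfacet
 facet normal 0.456 -0.711 -0.535
  outer loop
   vertex 2.8 0.6 4.7
   vertex 3.6 4.5 0.2
   vertex 4.9 3.0 3.3
  endloop
 endfacet
 facet normal -0.797 0.360 0.485
  outer loop
   vertex 2.3 3.0 4.1
   vertex 2.2 4.8 2.6
   vertex 1.4 0.2 4.7
  endloop
 endfacet
 facet normal -0.099 0.239 0.966
  outer loop
   vertex 2.3 3.0 4.1
   vertex 1.4 0.2 4.7
   vertex 3.8 2.0 4.5
  endloop
 endfacet
 facet normal 0.223 0.631 0.743
  outer loop
   vertex 2.3 3.0 4.1
   vertex 3.8 2.0 4.5
   vertex 2.2 4.8 2.6
  endloop
 endfacet
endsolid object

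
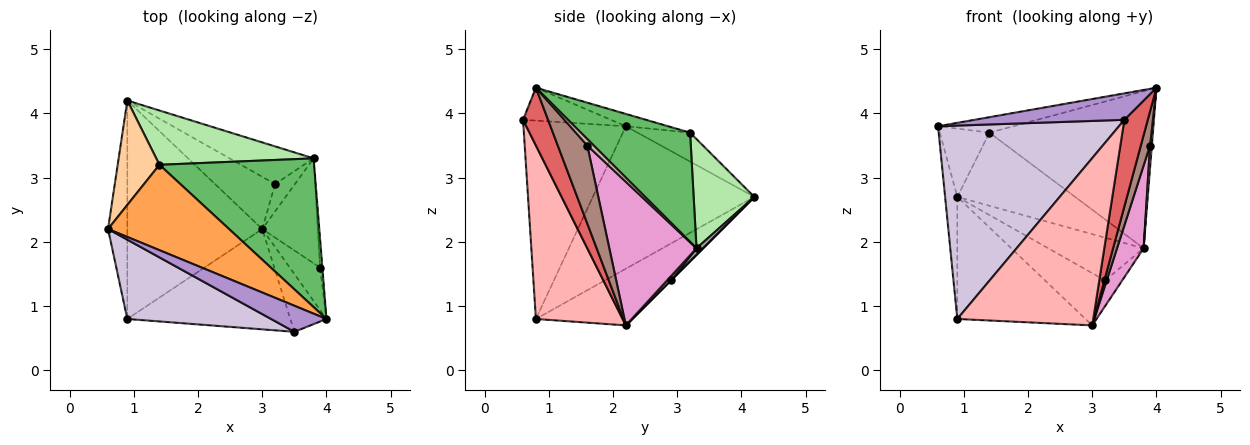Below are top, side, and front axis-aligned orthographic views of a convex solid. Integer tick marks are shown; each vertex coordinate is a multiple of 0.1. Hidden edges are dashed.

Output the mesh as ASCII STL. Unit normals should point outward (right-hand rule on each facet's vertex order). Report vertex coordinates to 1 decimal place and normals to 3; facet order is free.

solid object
 facet normal -0.988 0.075 -0.134
  outer loop
   vertex 0.9 0.8 0.8
   vertex 0.6 2.2 3.8
   vertex 0.9 4.2 2.7
  endloop
 endfacet
 facet normal -0.344 0.458 -0.820
  outer loop
   vertex 0.9 0.8 0.8
   vertex 0.9 4.2 2.7
   vertex 3.0 2.2 0.7
  endloop
 endfacet
 facet normal -0.100 0.178 0.979
  outer loop
   vertex 1.4 3.2 3.7
   vertex 0.6 2.2 3.8
   vertex 4.0 0.8 4.4
  endloop
 endfacet
 facet normal -0.501 0.474 0.724
  outer loop
   vertex 1.4 3.2 3.7
   vertex 0.9 4.2 2.7
   vertex 0.6 2.2 3.8
  endloop
 endfacet
 facet normal 0.437 0.653 0.618
  outer loop
   vertex 3.8 3.3 1.9
   vertex 1.4 3.2 3.7
   vertex 4.0 0.8 4.4
  endloop
 endfacet
 facet normal 0.382 0.742 0.551
  outer loop
   vertex 3.8 3.3 1.9
   vertex 0.9 4.2 2.7
   vertex 1.4 3.2 3.7
  endloop
 endfacet
 facet normal 0.664 -0.622 -0.415
  outer loop
   vertex 3.5 0.6 3.9
   vertex 3.0 2.2 0.7
   vertex 4.0 0.8 4.4
  endloop
 endfacet
 facet normal 0.480 -0.752 -0.451
  outer loop
   vertex 3.5 0.6 3.9
   vertex 0.9 0.8 0.8
   vertex 3.0 2.2 0.7
  endloop
 endfacet
 facet normal -0.385 -0.657 0.648
  outer loop
   vertex 3.5 0.6 3.9
   vertex 4.0 0.8 4.4
   vertex 0.6 2.2 3.8
  endloop
 endfacet
 facet normal -0.464 -0.820 0.336
  outer loop
   vertex 3.5 0.6 3.9
   vertex 0.6 2.2 3.8
   vertex 0.9 0.8 0.8
  endloop
 endfacet
 facet normal 0.895 -0.279 -0.348
  outer loop
   vertex 3.9 1.6 3.5
   vertex 4.0 0.8 4.4
   vertex 3.0 2.2 0.7
  endloop
 endfacet
 facet normal 0.910 -0.255 -0.328
  outer loop
   vertex 3.9 1.6 3.5
   vertex 3.8 3.3 1.9
   vertex 4.0 0.8 4.4
  endloop
 endfacet
 facet normal 0.897 -0.274 -0.347
  outer loop
   vertex 3.9 1.6 3.5
   vertex 3.0 2.2 0.7
   vertex 3.8 3.3 1.9
  endloop
 endfacet
 facet normal 0.000 0.707 -0.707
  outer loop
   vertex 3.2 2.9 1.4
   vertex 3.0 2.2 0.7
   vertex 0.9 4.2 2.7
  endloop
 endfacet
 facet normal 0.050 0.749 -0.660
  outer loop
   vertex 3.2 2.9 1.4
   vertex 0.9 4.2 2.7
   vertex 3.8 3.3 1.9
  endloop
 endfacet
 facet normal 0.148 0.678 -0.720
  outer loop
   vertex 3.2 2.9 1.4
   vertex 3.8 3.3 1.9
   vertex 3.0 2.2 0.7
  endloop
 endfacet
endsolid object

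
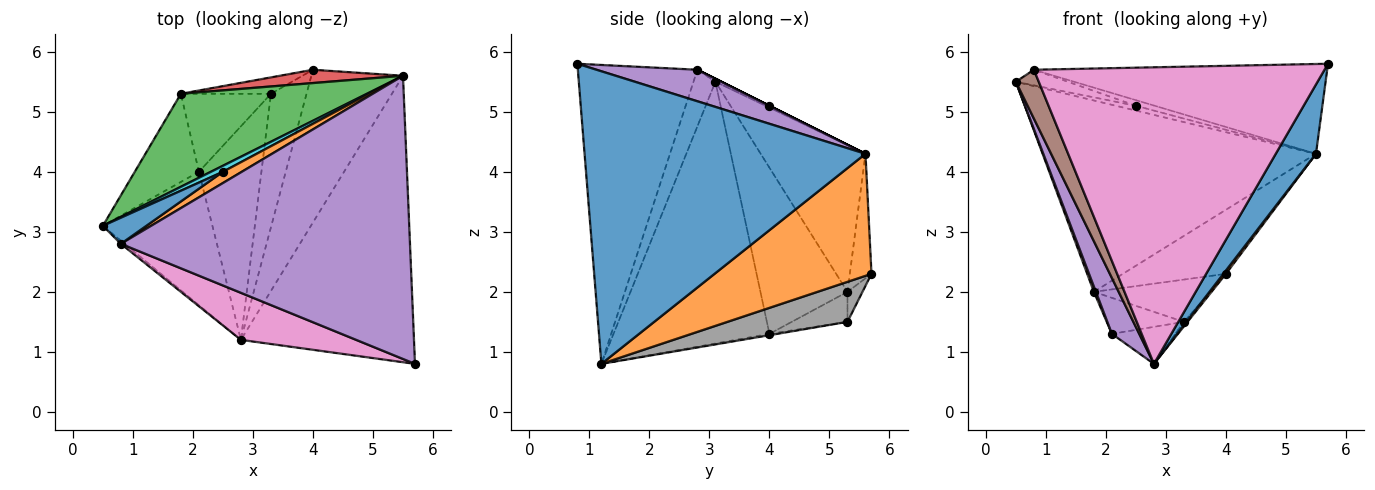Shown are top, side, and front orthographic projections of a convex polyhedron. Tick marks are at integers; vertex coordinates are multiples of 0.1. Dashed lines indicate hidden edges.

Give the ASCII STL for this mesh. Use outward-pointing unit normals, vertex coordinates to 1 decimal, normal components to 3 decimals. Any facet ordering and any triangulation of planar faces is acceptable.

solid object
 facet normal 0.854 -0.122 -0.505
  outer loop
   vertex 5.5 5.6 4.3
   vertex 5.7 0.8 5.8
   vertex 2.8 1.2 0.8
  endloop
 endfacet
 facet normal 0.800 -0.013 -0.600
  outer loop
   vertex 5.5 5.6 4.3
   vertex 2.8 1.2 0.8
   vertex 4.0 5.7 2.3
  endloop
 endfacet
 facet normal -0.326 0.850 0.413
  outer loop
   vertex 1.8 5.3 2.0
   vertex 0.5 3.1 5.5
   vertex 5.5 5.6 4.3
  endloop
 endfacet
 facet normal -0.202 0.959 0.199
  outer loop
   vertex 1.8 5.3 2.0
   vertex 5.5 5.6 4.3
   vertex 4.0 5.7 2.3
  endloop
 endfacet
 facet normal 0.103 0.301 0.948
  outer loop
   vertex 0.8 2.8 5.7
   vertex 5.7 0.8 5.8
   vertex 5.5 5.6 4.3
  endloop
 endfacet
 facet normal -0.691 -0.722 -0.046
  outer loop
   vertex 0.8 2.8 5.7
   vertex 0.5 3.1 5.5
   vertex 2.8 1.2 0.8
  endloop
 endfacet
 facet normal -0.376 -0.915 0.145
  outer loop
   vertex 0.8 2.8 5.7
   vertex 2.8 1.2 0.8
   vertex 5.7 0.8 5.8
  endloop
 endfacet
 facet normal 0.747 0.022 -0.665
  outer loop
   vertex 3.3 5.3 1.5
   vertex 4.0 5.7 2.3
   vertex 2.8 1.2 0.8
  endloop
 endfacet
 facet normal -0.119 0.926 -0.358
  outer loop
   vertex 3.3 5.3 1.5
   vertex 1.8 5.3 2.0
   vertex 4.0 5.7 2.3
  endloop
 endfacet
 facet normal -0.124 0.620 0.775
  outer loop
   vertex 2.5 4.0 5.1
   vertex 5.5 5.6 4.3
   vertex 0.5 3.1 5.5
  endloop
 endfacet
 facet normal -0.059 0.512 0.857
  outer loop
   vertex 2.5 4.0 5.1
   vertex 0.5 3.1 5.5
   vertex 0.8 2.8 5.7
  endloop
 endfacet
 facet normal 0.000 0.447 0.894
  outer loop
   vertex 2.5 4.0 5.1
   vertex 0.8 2.8 5.7
   vertex 5.5 5.6 4.3
  endloop
 endfacet
 facet normal -0.021 0.171 -0.985
  outer loop
   vertex 2.1 4.0 1.3
   vertex 3.3 5.3 1.5
   vertex 2.8 1.2 0.8
  endloop
 endfacet
 facet normal -0.290 0.401 -0.869
  outer loop
   vertex 2.1 4.0 1.3
   vertex 1.8 5.3 2.0
   vertex 3.3 5.3 1.5
  endloop
 endfacet
 facet normal -0.911 -0.160 -0.381
  outer loop
   vertex 2.1 4.0 1.3
   vertex 2.8 1.2 0.8
   vertex 0.5 3.1 5.5
  endloop
 endfacet
 facet normal -0.933 -0.021 -0.360
  outer loop
   vertex 2.1 4.0 1.3
   vertex 0.5 3.1 5.5
   vertex 1.8 5.3 2.0
  endloop
 endfacet
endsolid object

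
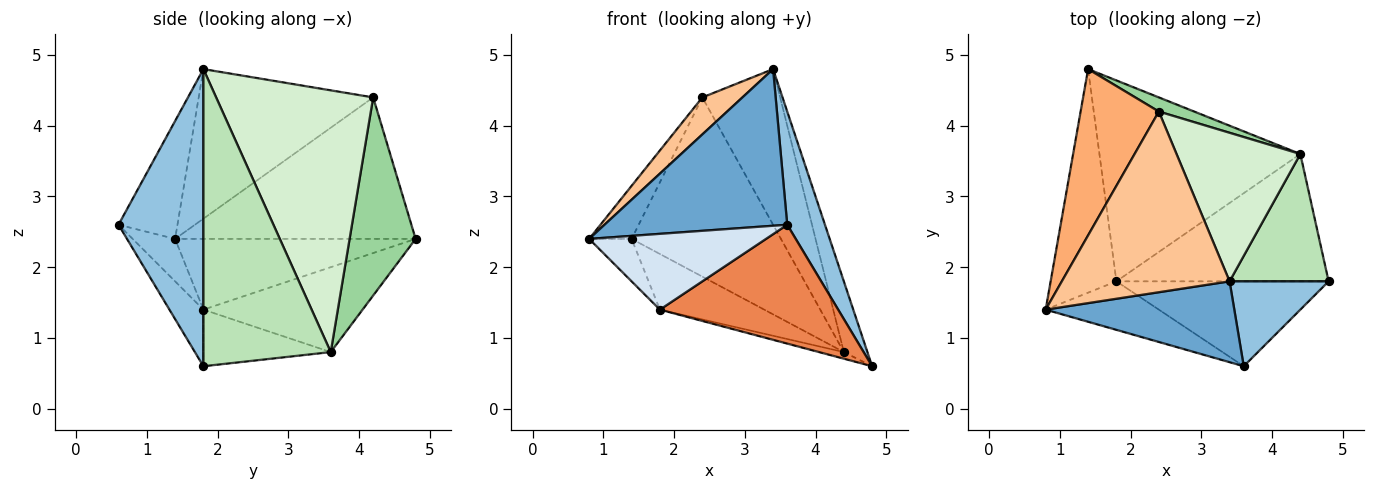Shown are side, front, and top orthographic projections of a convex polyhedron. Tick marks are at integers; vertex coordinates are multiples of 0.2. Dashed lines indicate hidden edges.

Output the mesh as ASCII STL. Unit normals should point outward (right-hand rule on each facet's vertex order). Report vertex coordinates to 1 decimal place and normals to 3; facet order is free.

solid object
 facet normal -0.276 -0.854 0.441
  outer loop
   vertex 3.6 0.6 2.6
   vertex 3.4 1.8 4.8
   vertex 0.8 1.4 2.4
  endloop
 endfacet
 facet normal 0.874 -0.389 0.291
  outer loop
   vertex 3.6 0.6 2.6
   vertex 4.8 1.8 0.6
   vertex 3.4 1.8 4.8
  endloop
 endfacet
 facet normal -0.726 0.128 -0.675
  outer loop
   vertex 1.8 1.8 1.4
   vertex 0.8 1.4 2.4
   vertex 1.4 4.8 2.4
  endloop
 endfacet
 facet normal -0.198 -0.826 -0.528
  outer loop
   vertex 1.8 1.8 1.4
   vertex 3.6 0.6 2.6
   vertex 0.8 1.4 2.4
  endloop
 endfacet
 facet normal -0.153 -0.804 -0.574
  outer loop
   vertex 1.8 1.8 1.4
   vertex 4.8 1.8 0.6
   vertex 3.6 0.6 2.6
  endloop
 endfacet
 facet normal -0.865 0.153 0.478
  outer loop
   vertex 2.4 4.2 4.4
   vertex 1.4 4.8 2.4
   vertex 0.8 1.4 2.4
  endloop
 endfacet
 facet normal -0.658 -0.151 0.738
  outer loop
   vertex 2.4 4.2 4.4
   vertex 0.8 1.4 2.4
   vertex 3.4 1.8 4.8
  endloop
 endfacet
 facet normal -0.257 0.050 -0.965
  outer loop
   vertex 4.4 3.6 0.8
   vertex 4.8 1.8 0.6
   vertex 1.8 1.8 1.4
  endloop
 endfacet
 facet normal -0.377 0.247 -0.893
  outer loop
   vertex 4.4 3.6 0.8
   vertex 1.8 1.8 1.4
   vertex 1.4 4.8 2.4
  endloop
 endfacet
 facet normal 0.403 0.912 0.072
  outer loop
   vertex 4.4 3.6 0.8
   vertex 1.4 4.8 2.4
   vertex 2.4 4.2 4.4
  endloop
 endfacet
 facet normal 0.934 0.173 0.311
  outer loop
   vertex 4.4 3.6 0.8
   vertex 3.4 1.8 4.8
   vertex 4.8 1.8 0.6
  endloop
 endfacet
 facet normal 0.825 0.409 0.390
  outer loop
   vertex 4.4 3.6 0.8
   vertex 2.4 4.2 4.4
   vertex 3.4 1.8 4.8
  endloop
 endfacet
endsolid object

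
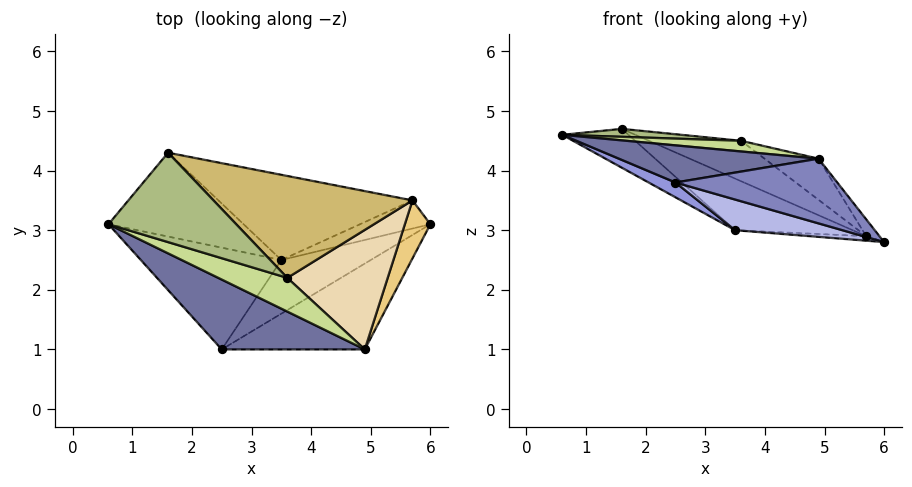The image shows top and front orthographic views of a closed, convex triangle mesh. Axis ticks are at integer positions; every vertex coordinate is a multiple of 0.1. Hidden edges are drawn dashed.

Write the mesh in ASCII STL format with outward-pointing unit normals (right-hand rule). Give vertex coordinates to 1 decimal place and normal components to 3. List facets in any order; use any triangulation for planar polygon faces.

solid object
 facet normal -0.146 -0.464 0.874
  outer loop
   vertex 4.9 1.0 4.2
   vertex 0.6 3.1 4.6
   vertex 2.5 1.0 3.8
  endloop
 endfacet
 facet normal 0.132 -0.597 -0.791
  outer loop
   vertex 4.9 1.0 4.2
   vertex 2.5 1.0 3.8
   vertex 6.0 3.1 2.8
  endloop
 endfacet
 facet normal -0.499 -0.125 -0.858
  outer loop
   vertex 3.5 2.5 3.0
   vertex 2.5 1.0 3.8
   vertex 0.6 3.1 4.6
  endloop
 endfacet
 facet normal 0.050 -0.496 -0.867
  outer loop
   vertex 3.5 2.5 3.0
   vertex 6.0 3.1 2.8
   vertex 2.5 1.0 3.8
  endloop
 endfacet
 facet normal -0.382 0.388 -0.838
  outer loop
   vertex 3.5 2.5 3.0
   vertex 0.6 3.1 4.6
   vertex 1.6 4.3 4.7
  endloop
 endfacet
 facet normal 0.007 -0.089 0.996
  outer loop
   vertex 3.6 2.2 4.5
   vertex 1.6 4.3 4.7
   vertex 0.6 3.1 4.6
  endloop
 endfacet
 facet normal -0.059 -0.302 0.952
  outer loop
   vertex 3.6 2.2 4.5
   vertex 0.6 3.1 4.6
   vertex 4.9 1.0 4.2
  endloop
 endfacet
 facet normal -0.116 0.158 -0.981
  outer loop
   vertex 5.7 3.5 2.9
   vertex 6.0 3.1 2.8
   vertex 3.5 2.5 3.0
  endloop
 endfacet
 facet normal -0.265 0.500 -0.825
  outer loop
   vertex 5.7 3.5 2.9
   vertex 3.5 2.5 3.0
   vertex 1.6 4.3 4.7
  endloop
 endfacet
 facet normal 0.433 0.332 0.838
  outer loop
   vertex 5.7 3.5 2.9
   vertex 1.6 4.3 4.7
   vertex 3.6 2.2 4.5
  endloop
 endfacet
 facet normal 0.569 0.229 0.790
  outer loop
   vertex 5.7 3.5 2.9
   vertex 4.9 1.0 4.2
   vertex 6.0 3.1 2.8
  endloop
 endfacet
 facet normal 0.461 0.289 0.839
  outer loop
   vertex 5.7 3.5 2.9
   vertex 3.6 2.2 4.5
   vertex 4.9 1.0 4.2
  endloop
 endfacet
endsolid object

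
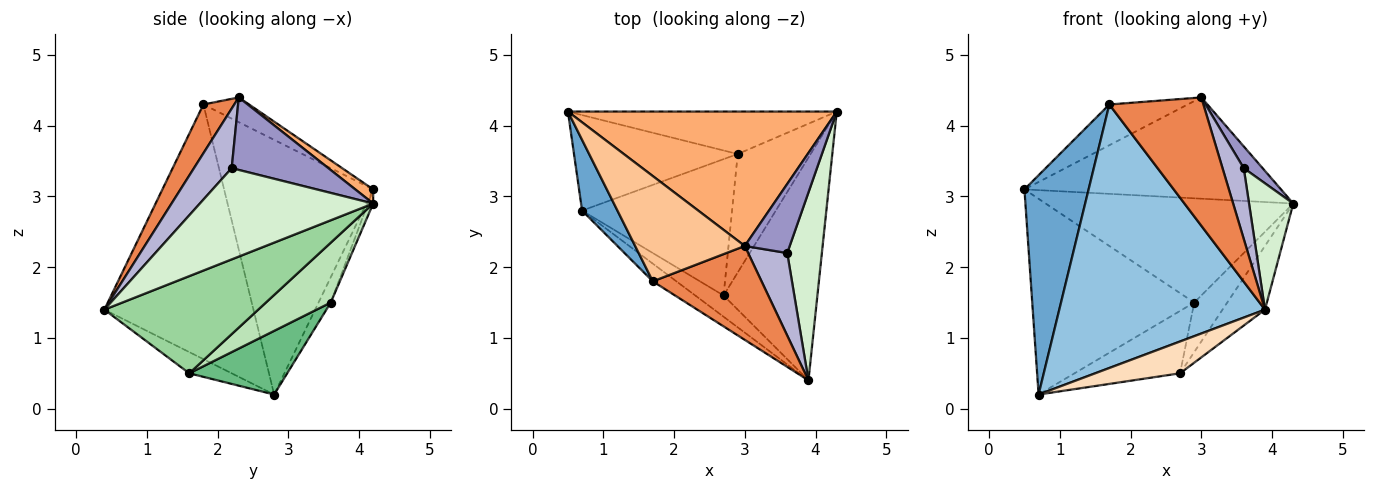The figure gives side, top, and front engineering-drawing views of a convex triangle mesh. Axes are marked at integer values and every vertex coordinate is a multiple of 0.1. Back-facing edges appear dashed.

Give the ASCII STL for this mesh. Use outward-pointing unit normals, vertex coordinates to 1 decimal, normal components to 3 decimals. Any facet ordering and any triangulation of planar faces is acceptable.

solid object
 facet normal -0.911 -0.392 0.127
  outer loop
   vertex 1.7 1.8 4.3
   vertex 0.5 4.2 3.1
   vertex 0.7 2.8 0.2
  endloop
 endfacet
 facet normal -0.586 -0.808 -0.054
  outer loop
   vertex 1.7 1.8 4.3
   vertex 0.7 2.8 0.2
   vertex 3.9 0.4 1.4
  endloop
 endfacet
 facet normal -0.020 0.926 -0.377
  outer loop
   vertex 2.9 3.6 1.5
   vertex 0.5 4.2 3.1
   vertex 4.3 4.2 2.9
  endloop
 endfacet
 facet normal -0.068 0.897 -0.438
  outer loop
   vertex 2.9 3.6 1.5
   vertex 0.7 2.8 0.2
   vertex 0.5 4.2 3.1
  endloop
 endfacet
 facet normal 0.256 -0.780 0.571
  outer loop
   vertex 3.0 2.3 4.4
   vertex 1.7 1.8 4.3
   vertex 3.9 0.4 1.4
  endloop
 endfacet
 facet normal 0.042 0.601 0.798
  outer loop
   vertex 3.0 2.3 4.4
   vertex 4.3 4.2 2.9
   vertex 0.5 4.2 3.1
  endloop
 endfacet
 facet normal -0.206 0.353 0.913
  outer loop
   vertex 3.0 2.3 4.4
   vertex 0.5 4.2 3.1
   vertex 1.7 1.8 4.3
  endloop
 endfacet
 facet normal -0.384 -0.768 -0.512
  outer loop
   vertex 2.7 1.6 0.5
   vertex 3.9 0.4 1.4
   vertex 0.7 2.8 0.2
  endloop
 endfacet
 facet normal 0.360 0.388 -0.848
  outer loop
   vertex 2.7 1.6 0.5
   vertex 0.7 2.8 0.2
   vertex 2.9 3.6 1.5
  endloop
 endfacet
 facet normal 0.706 0.195 -0.681
  outer loop
   vertex 2.7 1.6 0.5
   vertex 4.3 4.2 2.9
   vertex 3.9 0.4 1.4
  endloop
 endfacet
 facet normal 0.604 0.307 -0.736
  outer loop
   vertex 2.7 1.6 0.5
   vertex 2.9 3.6 1.5
   vertex 4.3 4.2 2.9
  endloop
 endfacet
 facet normal 0.909 -0.232 0.345
  outer loop
   vertex 3.6 2.2 3.4
   vertex 3.9 0.4 1.4
   vertex 4.3 4.2 2.9
  endloop
 endfacet
 facet normal 0.839 -0.164 0.520
  outer loop
   vertex 3.6 2.2 3.4
   vertex 4.3 4.2 2.9
   vertex 3.0 2.3 4.4
  endloop
 endfacet
 facet normal 0.757 -0.426 0.496
  outer loop
   vertex 3.6 2.2 3.4
   vertex 3.0 2.3 4.4
   vertex 3.9 0.4 1.4
  endloop
 endfacet
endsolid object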